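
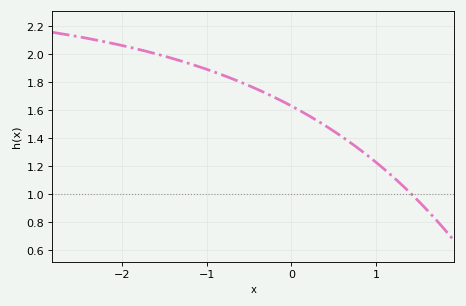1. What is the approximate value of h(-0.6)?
1.8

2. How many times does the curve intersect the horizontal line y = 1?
1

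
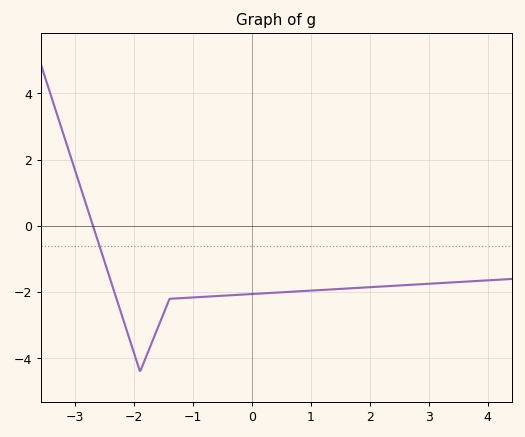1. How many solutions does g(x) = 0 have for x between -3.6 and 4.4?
1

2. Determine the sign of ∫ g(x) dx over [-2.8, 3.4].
negative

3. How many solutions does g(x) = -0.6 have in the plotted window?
1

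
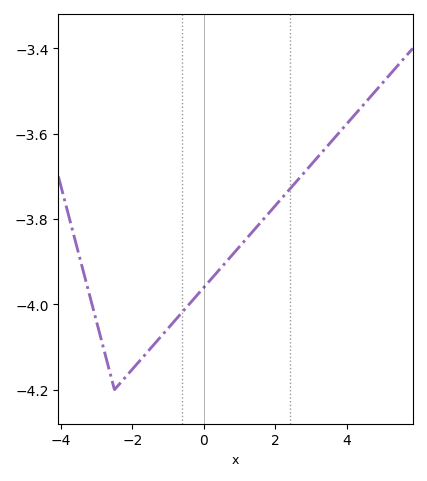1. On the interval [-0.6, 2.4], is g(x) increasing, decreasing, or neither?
increasing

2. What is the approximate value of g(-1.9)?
-4.14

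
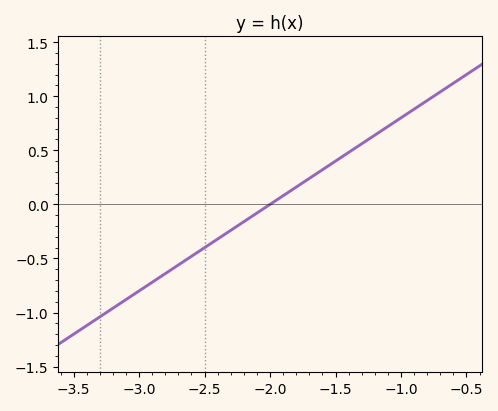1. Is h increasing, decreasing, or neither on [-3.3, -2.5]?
increasing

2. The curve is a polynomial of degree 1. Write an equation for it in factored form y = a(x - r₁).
y = 0.8(x + 2)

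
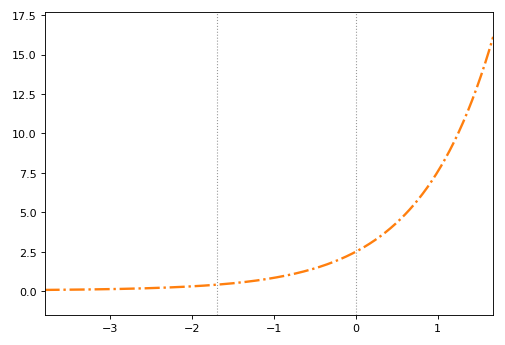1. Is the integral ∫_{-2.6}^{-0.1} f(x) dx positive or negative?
positive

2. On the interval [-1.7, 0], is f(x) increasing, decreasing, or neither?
increasing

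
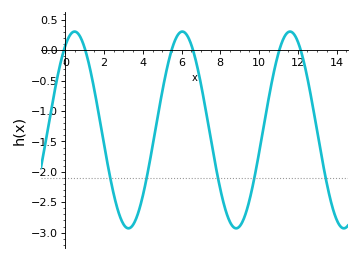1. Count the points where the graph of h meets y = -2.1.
5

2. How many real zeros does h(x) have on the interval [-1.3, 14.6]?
6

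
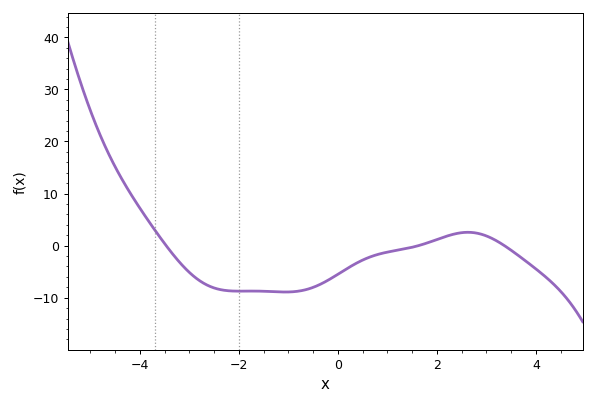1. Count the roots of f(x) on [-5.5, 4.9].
3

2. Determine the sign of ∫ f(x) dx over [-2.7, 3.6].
negative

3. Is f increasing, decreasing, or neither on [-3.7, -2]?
decreasing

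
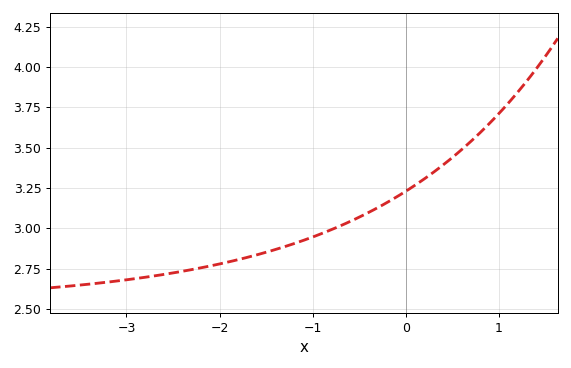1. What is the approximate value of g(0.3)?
3.34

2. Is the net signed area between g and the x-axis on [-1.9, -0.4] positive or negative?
positive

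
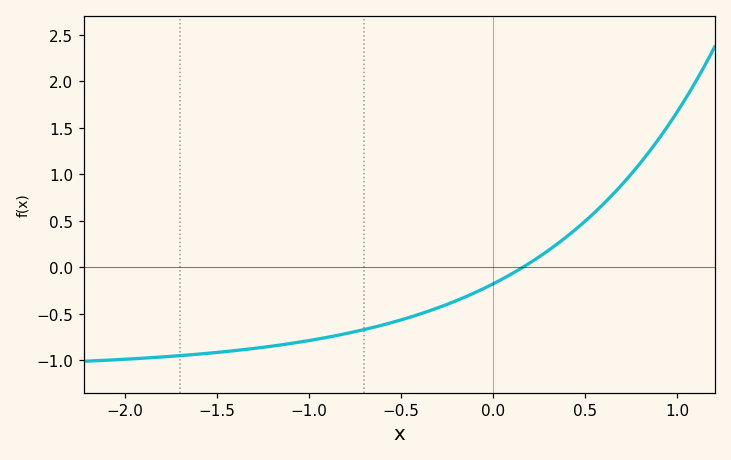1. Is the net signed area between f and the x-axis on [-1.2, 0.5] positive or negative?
negative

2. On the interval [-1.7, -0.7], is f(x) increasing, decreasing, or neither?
increasing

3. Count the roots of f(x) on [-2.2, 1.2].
1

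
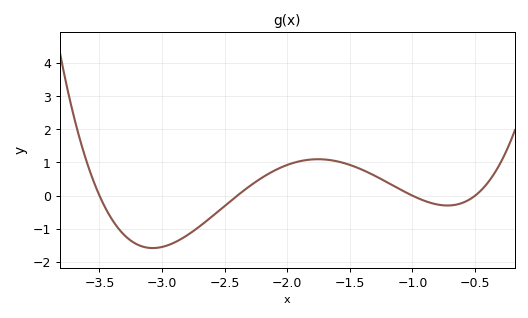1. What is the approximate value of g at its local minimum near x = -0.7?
-0.296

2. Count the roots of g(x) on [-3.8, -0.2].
4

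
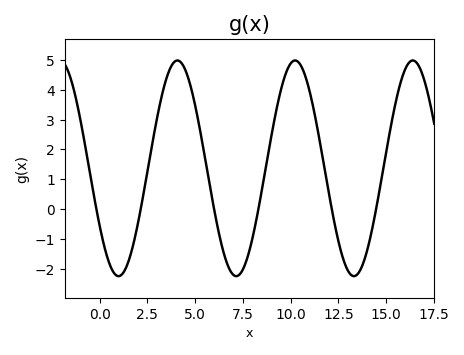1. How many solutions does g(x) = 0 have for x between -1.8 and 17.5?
6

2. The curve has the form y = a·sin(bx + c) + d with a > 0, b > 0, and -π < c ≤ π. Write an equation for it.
y = 3.61sin(1.02x - 2.58) + 1.37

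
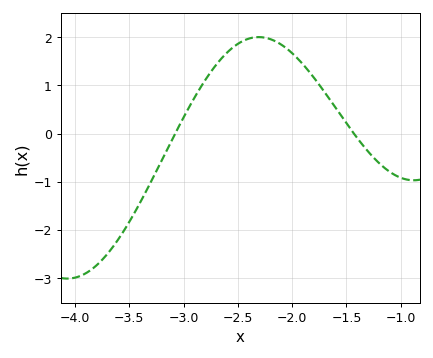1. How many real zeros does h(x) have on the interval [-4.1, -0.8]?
2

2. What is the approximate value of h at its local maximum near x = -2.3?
2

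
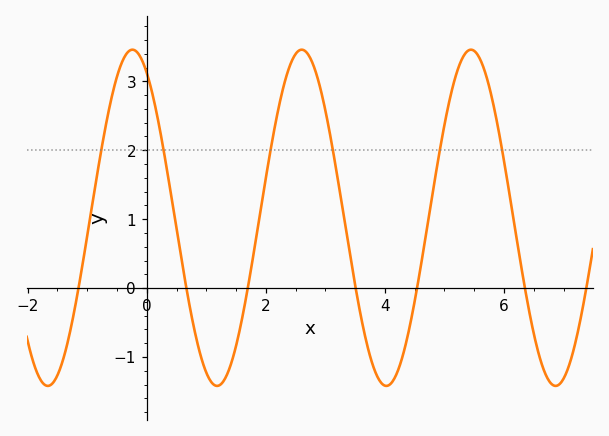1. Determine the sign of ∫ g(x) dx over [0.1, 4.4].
positive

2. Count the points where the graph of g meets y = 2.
6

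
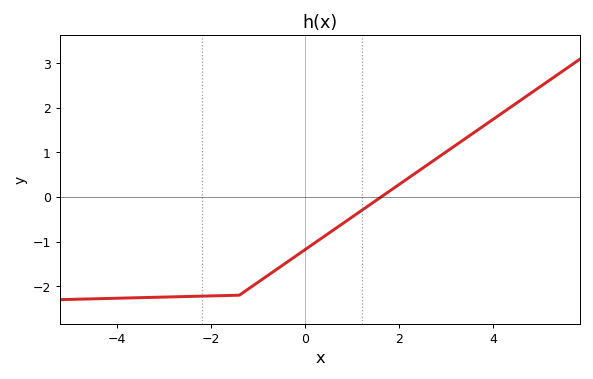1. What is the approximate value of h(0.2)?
-1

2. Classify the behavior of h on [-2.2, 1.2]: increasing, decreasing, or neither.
increasing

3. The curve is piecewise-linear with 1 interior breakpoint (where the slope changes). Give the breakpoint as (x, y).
(-1.4, -2.2)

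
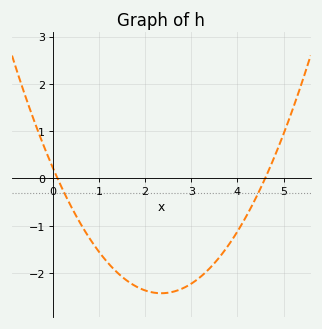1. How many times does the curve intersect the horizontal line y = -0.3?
2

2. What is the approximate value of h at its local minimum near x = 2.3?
-2.4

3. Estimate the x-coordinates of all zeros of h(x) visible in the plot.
0.1, 4.6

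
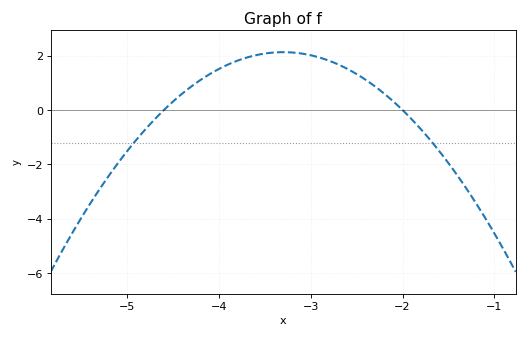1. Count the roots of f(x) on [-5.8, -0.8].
2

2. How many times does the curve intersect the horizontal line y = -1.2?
2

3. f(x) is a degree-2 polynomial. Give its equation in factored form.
y = -1.26(x + 4.6)(x + 2)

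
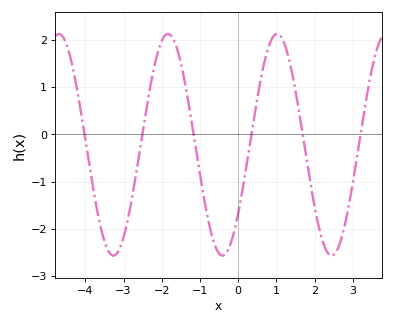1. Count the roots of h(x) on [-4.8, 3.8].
6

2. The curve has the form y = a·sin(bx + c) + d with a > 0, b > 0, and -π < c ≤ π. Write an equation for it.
y = 2.35sin(2.2x - 0.67) - 0.22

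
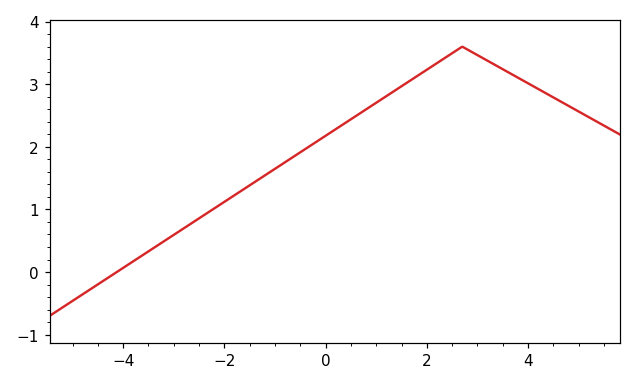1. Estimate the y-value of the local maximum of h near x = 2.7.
3.6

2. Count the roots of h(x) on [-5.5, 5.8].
1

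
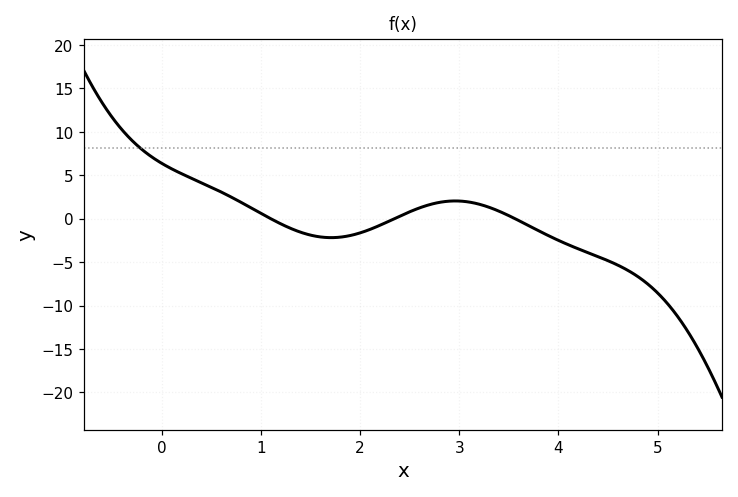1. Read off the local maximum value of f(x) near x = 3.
2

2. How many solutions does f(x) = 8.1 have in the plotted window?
1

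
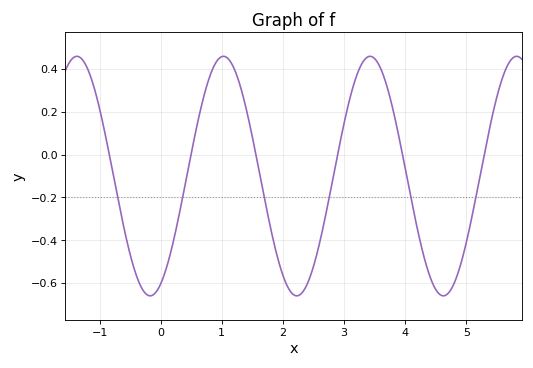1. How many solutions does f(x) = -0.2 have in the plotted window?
6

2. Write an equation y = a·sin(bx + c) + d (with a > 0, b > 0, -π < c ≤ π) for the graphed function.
y = 0.56sin(2.62x - 1.12) - 0.1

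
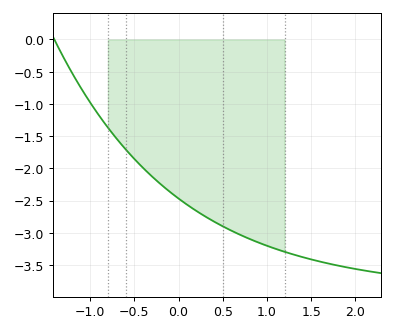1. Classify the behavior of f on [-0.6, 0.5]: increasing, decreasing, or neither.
decreasing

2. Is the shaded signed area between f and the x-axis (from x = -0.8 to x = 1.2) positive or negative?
negative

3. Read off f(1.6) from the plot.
-3.45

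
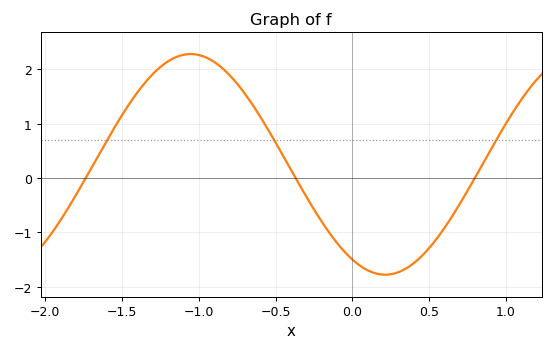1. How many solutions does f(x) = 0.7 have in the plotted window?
3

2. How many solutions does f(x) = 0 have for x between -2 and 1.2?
3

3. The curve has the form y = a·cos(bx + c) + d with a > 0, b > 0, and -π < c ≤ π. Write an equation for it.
y = 2.03cos(2.5x + 2.6) + 0.25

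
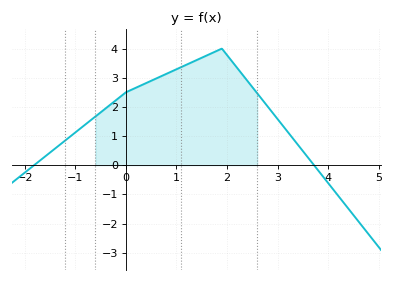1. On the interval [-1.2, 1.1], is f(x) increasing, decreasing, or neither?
increasing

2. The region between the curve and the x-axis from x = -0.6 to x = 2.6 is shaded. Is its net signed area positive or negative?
positive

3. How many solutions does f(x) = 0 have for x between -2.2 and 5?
2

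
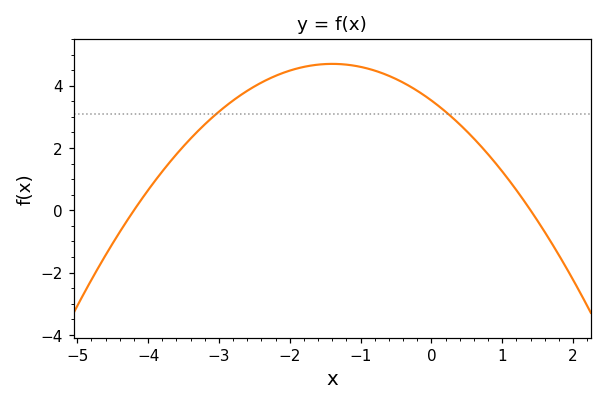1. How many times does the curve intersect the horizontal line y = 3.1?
2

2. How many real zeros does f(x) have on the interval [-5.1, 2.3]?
2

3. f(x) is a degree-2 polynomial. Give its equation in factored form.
y = -0.6(x + 4.2)(x - 1.4)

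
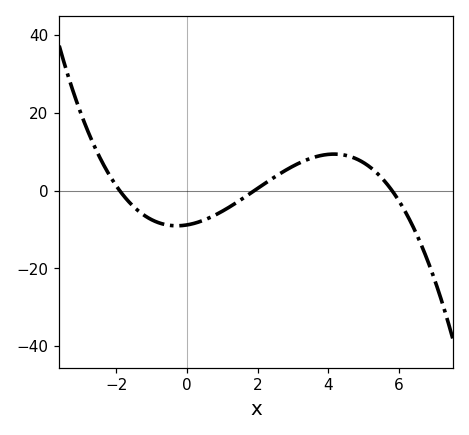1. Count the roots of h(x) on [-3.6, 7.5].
3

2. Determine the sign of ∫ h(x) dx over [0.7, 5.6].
positive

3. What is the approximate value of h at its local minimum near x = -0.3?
-10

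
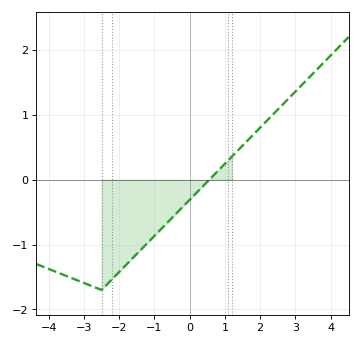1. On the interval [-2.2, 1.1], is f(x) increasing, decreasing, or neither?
increasing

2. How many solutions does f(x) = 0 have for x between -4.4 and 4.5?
1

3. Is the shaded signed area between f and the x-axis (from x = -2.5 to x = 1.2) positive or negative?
negative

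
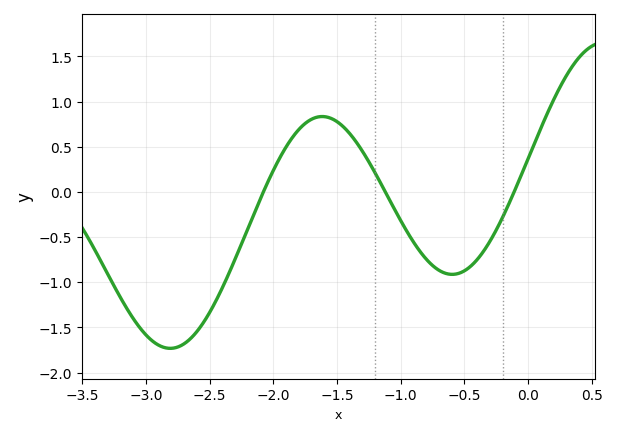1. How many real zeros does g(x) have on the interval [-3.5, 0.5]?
3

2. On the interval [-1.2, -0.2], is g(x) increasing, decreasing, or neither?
neither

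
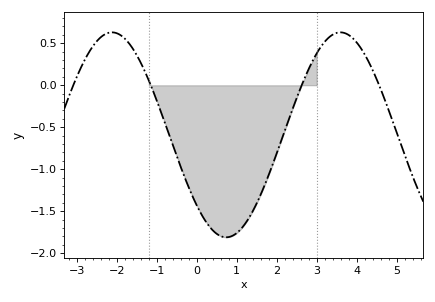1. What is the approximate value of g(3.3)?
0.55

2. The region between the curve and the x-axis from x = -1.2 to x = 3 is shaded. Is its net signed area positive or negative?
negative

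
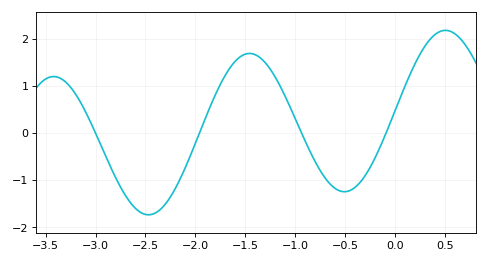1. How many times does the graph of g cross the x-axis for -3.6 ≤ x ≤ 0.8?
4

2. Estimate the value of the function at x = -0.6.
-1.2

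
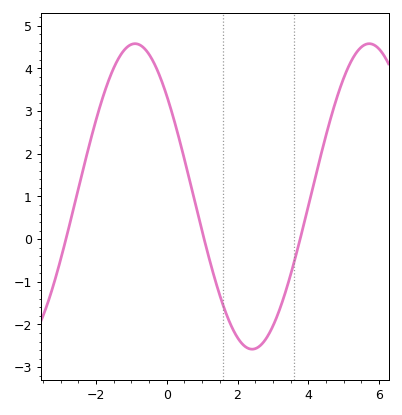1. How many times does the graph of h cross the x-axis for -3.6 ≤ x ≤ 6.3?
3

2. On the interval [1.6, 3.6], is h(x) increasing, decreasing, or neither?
neither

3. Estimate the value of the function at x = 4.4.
2.12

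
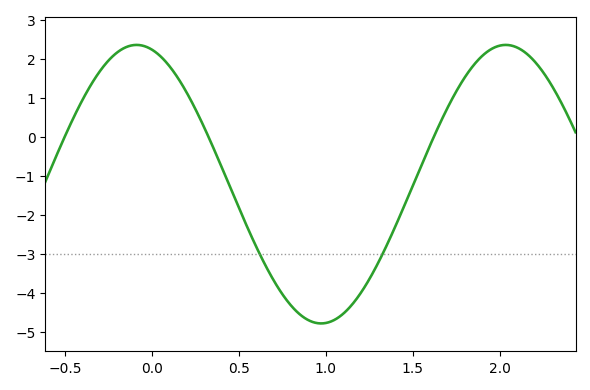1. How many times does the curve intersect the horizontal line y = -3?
2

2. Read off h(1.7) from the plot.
0.74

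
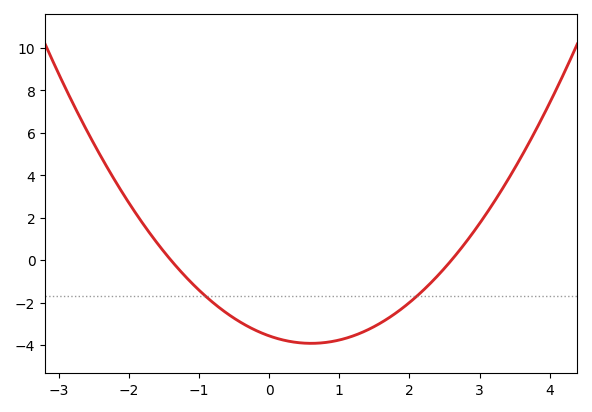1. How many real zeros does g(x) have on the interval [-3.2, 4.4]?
2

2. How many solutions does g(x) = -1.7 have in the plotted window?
2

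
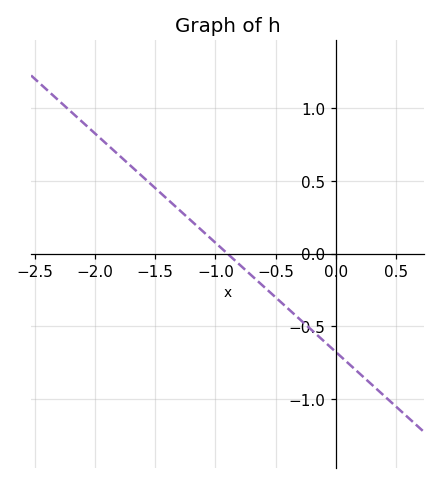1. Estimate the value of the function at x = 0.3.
-0.9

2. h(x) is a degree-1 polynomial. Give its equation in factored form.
y = -0.75(x + 0.9)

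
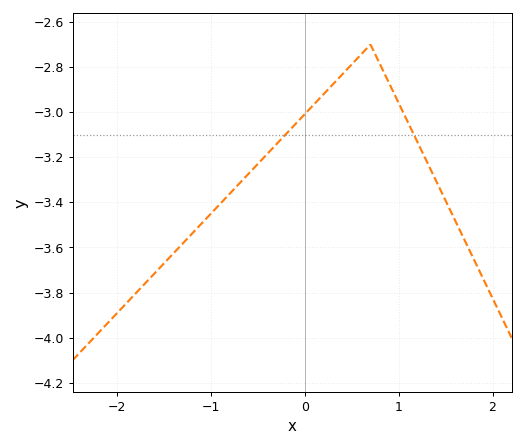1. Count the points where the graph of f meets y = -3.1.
2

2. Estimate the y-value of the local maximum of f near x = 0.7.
-2.7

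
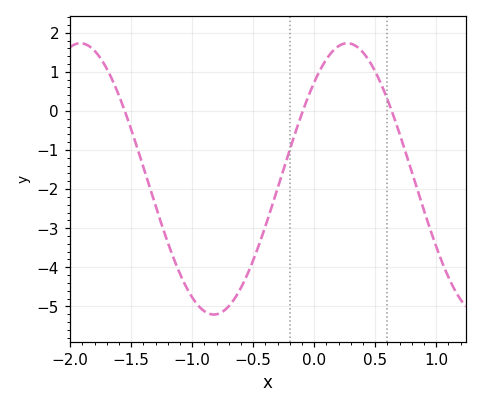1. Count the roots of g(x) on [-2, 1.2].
3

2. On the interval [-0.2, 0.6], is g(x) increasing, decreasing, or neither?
neither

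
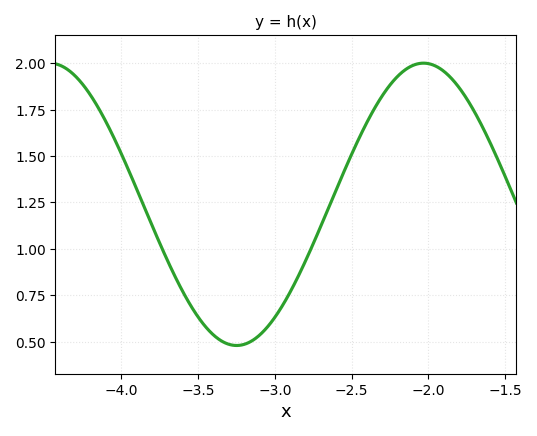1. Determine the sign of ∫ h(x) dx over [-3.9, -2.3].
positive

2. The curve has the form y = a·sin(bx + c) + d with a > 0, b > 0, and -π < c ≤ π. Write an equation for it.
y = 0.76sin(2.58x + 0.53) + 1.24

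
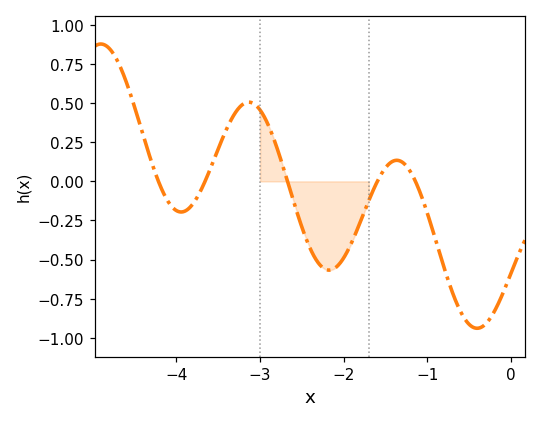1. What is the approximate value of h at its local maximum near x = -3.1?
0.506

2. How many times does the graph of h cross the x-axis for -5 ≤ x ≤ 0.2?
5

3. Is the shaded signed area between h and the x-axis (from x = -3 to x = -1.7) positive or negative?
negative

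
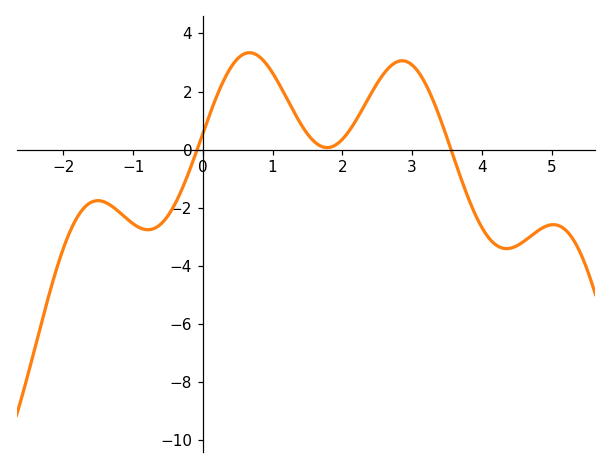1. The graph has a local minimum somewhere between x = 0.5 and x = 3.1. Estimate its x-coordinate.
1.8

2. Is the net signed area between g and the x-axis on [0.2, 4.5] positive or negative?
positive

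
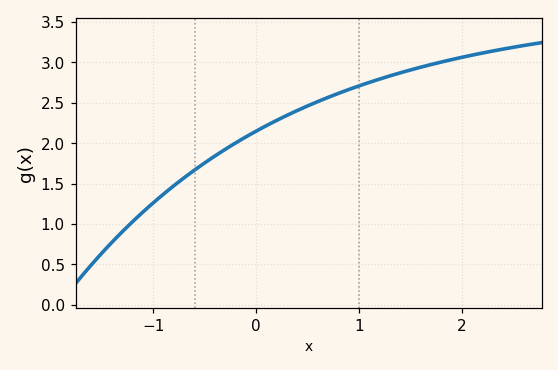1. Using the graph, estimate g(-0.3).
1.95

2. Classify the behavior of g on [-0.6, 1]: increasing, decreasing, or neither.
increasing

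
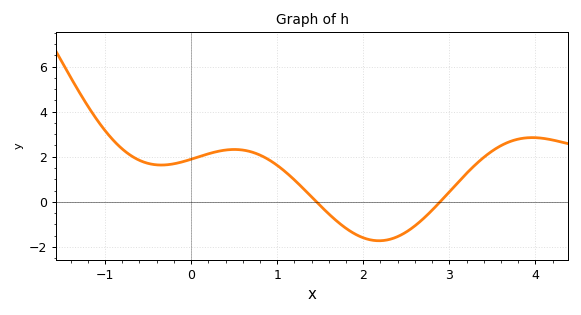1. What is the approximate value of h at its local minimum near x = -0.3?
1.63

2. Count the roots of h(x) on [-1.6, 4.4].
2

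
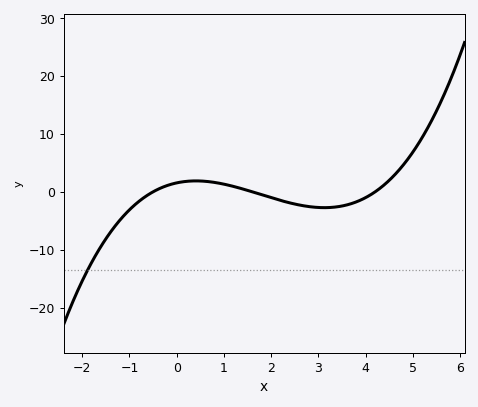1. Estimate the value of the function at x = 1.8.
-0.508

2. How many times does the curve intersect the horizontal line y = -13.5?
1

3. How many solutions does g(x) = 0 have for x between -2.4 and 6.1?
3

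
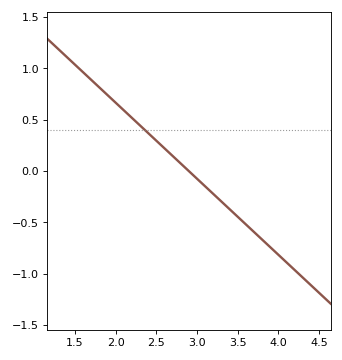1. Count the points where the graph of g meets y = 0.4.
1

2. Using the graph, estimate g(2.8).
0.05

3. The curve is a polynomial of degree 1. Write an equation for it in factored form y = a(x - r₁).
y = -0.74(x - 2.9)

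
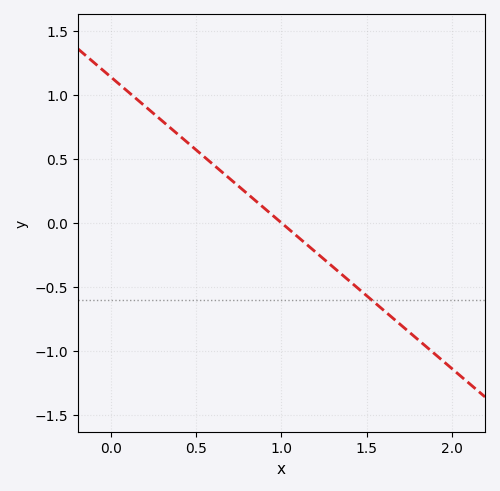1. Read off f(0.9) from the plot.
0.1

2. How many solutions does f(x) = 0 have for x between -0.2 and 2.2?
1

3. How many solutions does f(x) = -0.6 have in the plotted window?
1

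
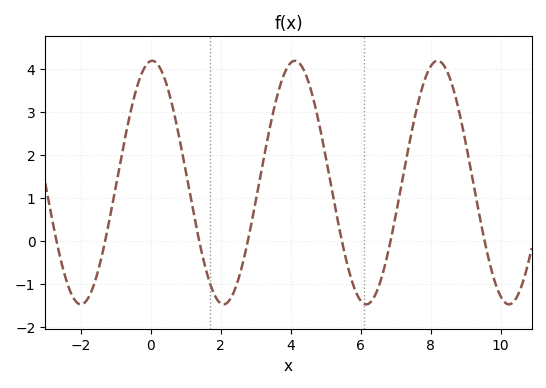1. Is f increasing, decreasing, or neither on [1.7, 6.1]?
neither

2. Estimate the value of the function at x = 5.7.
-0.802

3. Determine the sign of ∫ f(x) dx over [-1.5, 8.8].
positive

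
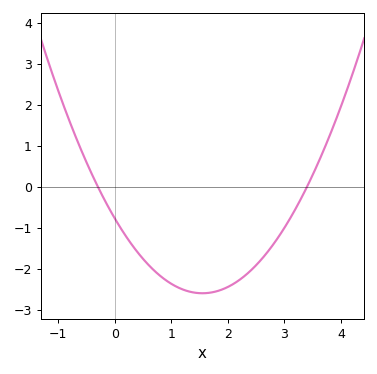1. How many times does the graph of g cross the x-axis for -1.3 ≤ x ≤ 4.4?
2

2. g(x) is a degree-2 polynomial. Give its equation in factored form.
y = 0.76(x + 0.3)(x - 3.4)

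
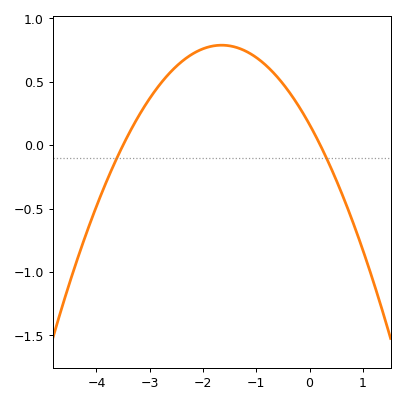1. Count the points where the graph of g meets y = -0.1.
2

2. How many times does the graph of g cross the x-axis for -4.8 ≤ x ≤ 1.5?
2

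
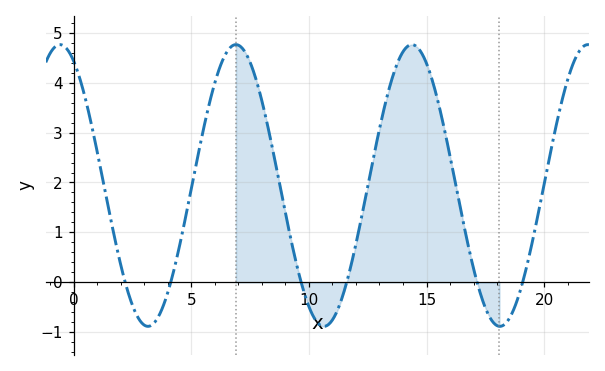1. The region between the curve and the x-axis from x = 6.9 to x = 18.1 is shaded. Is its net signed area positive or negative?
positive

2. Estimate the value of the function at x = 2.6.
-0.576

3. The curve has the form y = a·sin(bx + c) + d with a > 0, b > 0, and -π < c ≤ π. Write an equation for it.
y = 2.82sin(0.84x + 2.06) + 1.94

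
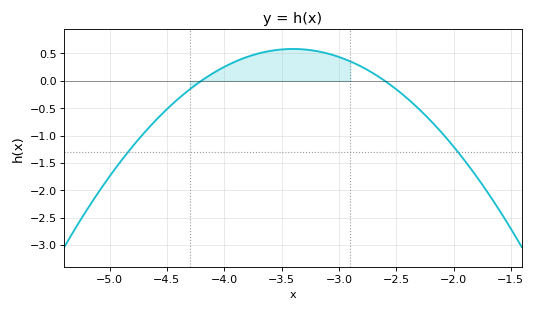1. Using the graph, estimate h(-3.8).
0.45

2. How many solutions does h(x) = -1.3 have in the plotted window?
2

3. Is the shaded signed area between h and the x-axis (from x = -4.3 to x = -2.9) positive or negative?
positive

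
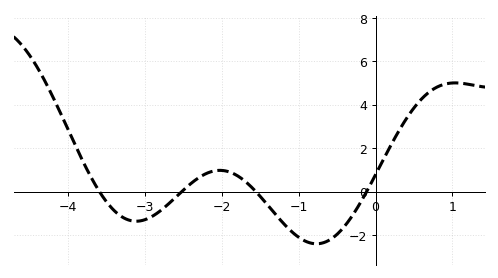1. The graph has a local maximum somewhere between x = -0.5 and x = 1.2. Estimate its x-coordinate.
1.04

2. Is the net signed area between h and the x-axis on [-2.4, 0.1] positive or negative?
negative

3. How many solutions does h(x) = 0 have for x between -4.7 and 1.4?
4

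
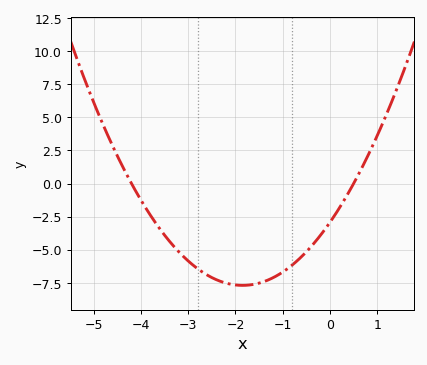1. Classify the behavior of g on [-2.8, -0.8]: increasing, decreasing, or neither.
neither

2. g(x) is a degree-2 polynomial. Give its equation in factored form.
y = 1.39(x + 4.2)(x - 0.5)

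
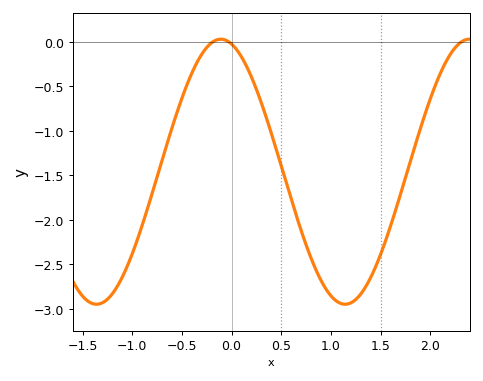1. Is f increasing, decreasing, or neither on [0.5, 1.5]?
neither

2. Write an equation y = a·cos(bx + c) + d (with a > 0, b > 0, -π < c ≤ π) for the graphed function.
y = 1.49cos(2.5x + 0.27) - 1.46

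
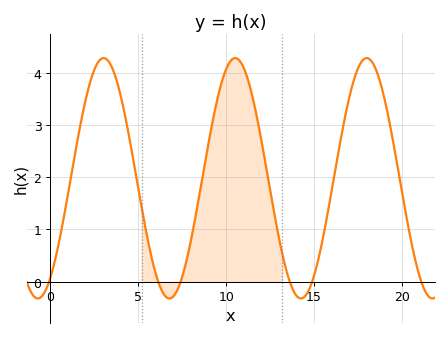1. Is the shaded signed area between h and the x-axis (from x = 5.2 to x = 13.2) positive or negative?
positive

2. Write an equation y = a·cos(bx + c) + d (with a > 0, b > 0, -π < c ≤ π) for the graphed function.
y = 2.3cos(0.84x - 2.55) + 1.98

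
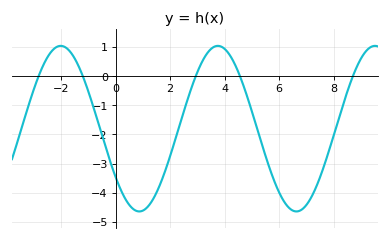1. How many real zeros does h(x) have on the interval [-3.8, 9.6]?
5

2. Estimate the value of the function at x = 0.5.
-4.4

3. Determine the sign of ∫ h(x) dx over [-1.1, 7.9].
negative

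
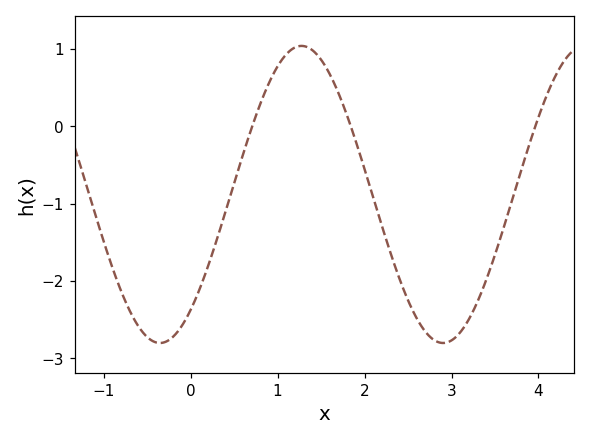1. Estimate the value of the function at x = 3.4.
-2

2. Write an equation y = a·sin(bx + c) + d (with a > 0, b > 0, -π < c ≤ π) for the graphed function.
y = 1.92sin(1.9x - 0.89) - 0.88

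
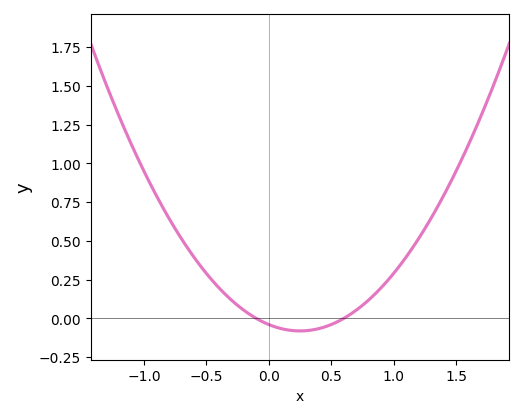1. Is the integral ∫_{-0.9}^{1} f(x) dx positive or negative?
positive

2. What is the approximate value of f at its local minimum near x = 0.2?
-0.1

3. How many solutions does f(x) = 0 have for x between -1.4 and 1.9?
2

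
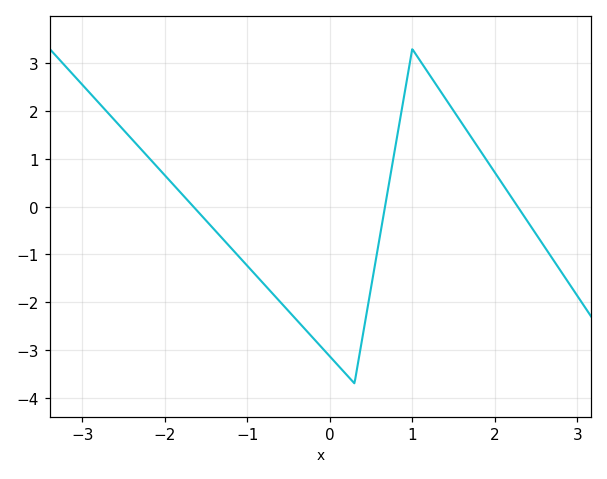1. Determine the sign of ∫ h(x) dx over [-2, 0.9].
negative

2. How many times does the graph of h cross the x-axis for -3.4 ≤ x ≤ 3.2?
3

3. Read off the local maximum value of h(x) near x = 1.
3.3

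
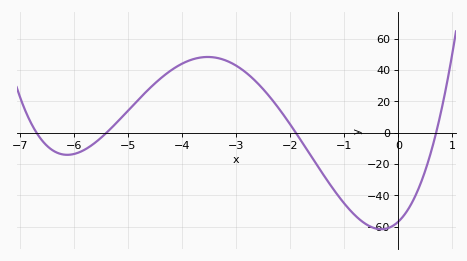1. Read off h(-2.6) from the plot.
32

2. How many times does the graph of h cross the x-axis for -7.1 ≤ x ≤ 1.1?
4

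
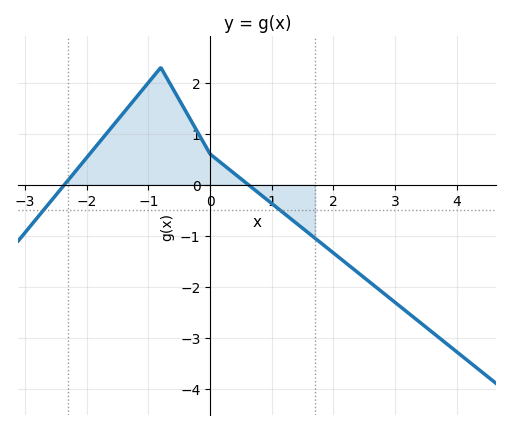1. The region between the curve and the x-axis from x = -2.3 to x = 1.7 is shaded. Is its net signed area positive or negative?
positive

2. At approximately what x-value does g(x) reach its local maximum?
-0.8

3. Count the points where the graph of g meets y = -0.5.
2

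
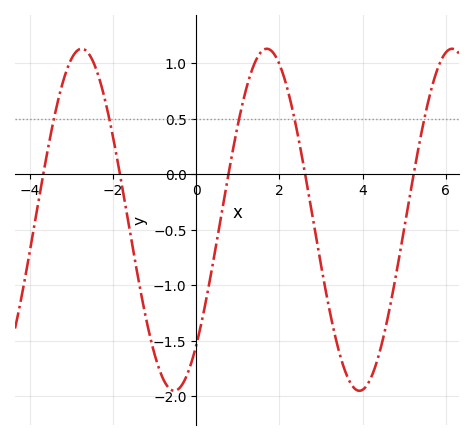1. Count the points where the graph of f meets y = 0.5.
5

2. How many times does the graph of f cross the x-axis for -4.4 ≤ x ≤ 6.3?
5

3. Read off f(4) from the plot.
-1.95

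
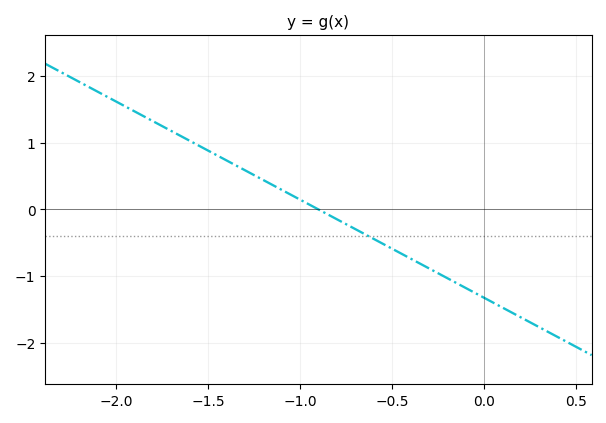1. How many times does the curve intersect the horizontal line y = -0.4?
1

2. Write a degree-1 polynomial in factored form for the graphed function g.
y = -1.47(x + 0.9)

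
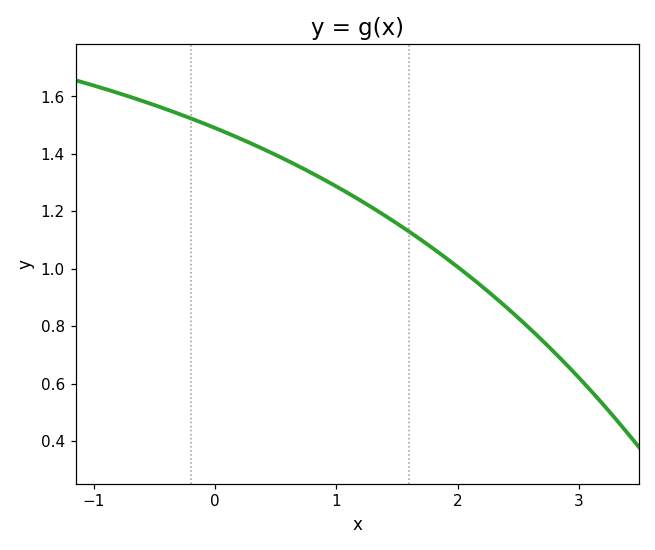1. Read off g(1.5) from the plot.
1.16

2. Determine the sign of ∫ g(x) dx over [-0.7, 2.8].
positive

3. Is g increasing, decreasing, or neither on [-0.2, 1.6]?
decreasing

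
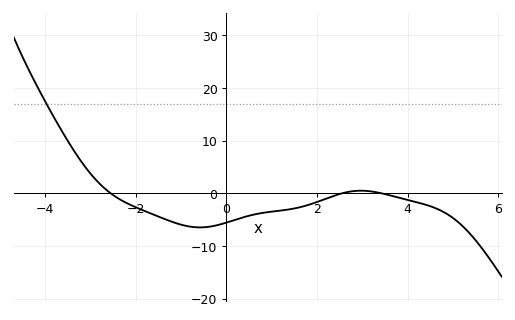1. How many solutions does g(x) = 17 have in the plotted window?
1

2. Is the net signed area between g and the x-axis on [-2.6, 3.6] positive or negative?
negative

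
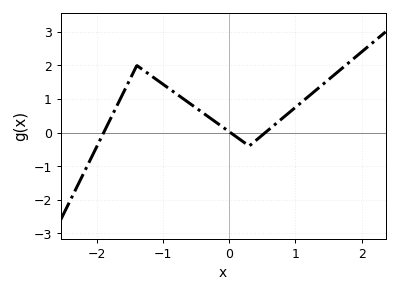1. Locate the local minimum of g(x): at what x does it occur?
0.301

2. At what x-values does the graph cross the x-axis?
-1.9, 0.017, 0.543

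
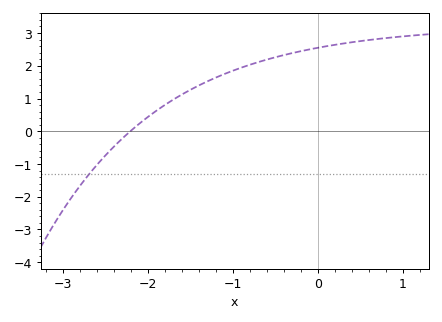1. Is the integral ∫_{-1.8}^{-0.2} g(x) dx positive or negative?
positive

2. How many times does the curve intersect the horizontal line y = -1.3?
1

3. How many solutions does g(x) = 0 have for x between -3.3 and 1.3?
1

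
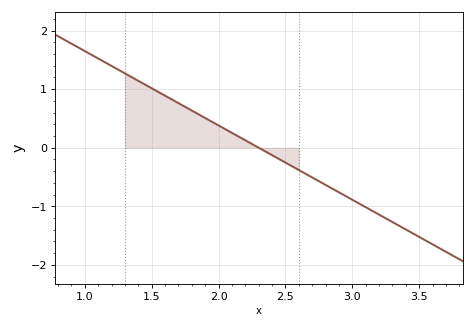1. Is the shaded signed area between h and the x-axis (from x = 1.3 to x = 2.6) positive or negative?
positive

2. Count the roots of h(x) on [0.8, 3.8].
1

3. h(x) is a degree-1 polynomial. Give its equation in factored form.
y = -1.27(x - 2.3)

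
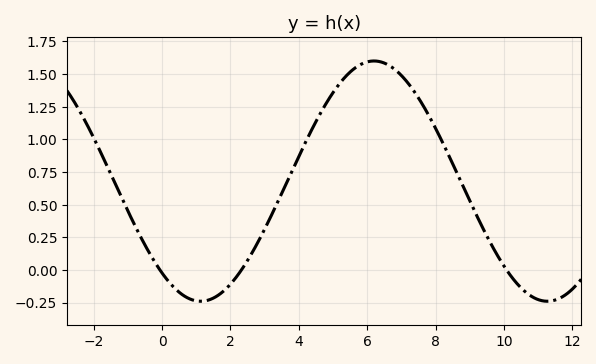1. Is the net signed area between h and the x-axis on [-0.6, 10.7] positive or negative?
positive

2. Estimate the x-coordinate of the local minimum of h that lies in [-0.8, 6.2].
1.13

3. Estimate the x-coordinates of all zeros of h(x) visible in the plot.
-0.062, 2.32, 10.1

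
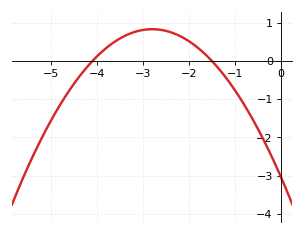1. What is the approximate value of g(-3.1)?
0.8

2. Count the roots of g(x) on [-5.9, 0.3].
2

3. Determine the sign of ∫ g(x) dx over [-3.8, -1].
positive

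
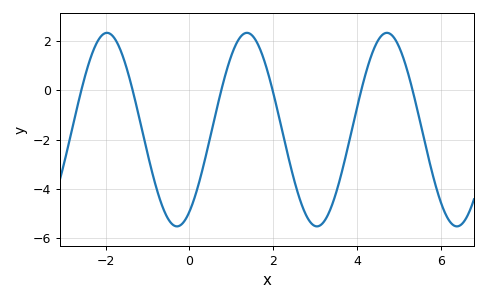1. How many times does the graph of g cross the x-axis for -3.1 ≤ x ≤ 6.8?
6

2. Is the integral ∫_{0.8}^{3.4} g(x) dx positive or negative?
negative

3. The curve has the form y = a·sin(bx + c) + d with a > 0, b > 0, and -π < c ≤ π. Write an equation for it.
y = 3.93sin(1.9x - 1) - 1.59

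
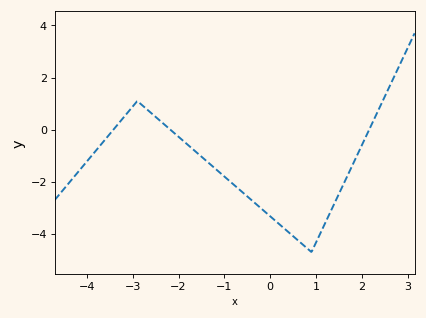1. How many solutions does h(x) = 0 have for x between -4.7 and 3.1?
3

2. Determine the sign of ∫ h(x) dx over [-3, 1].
negative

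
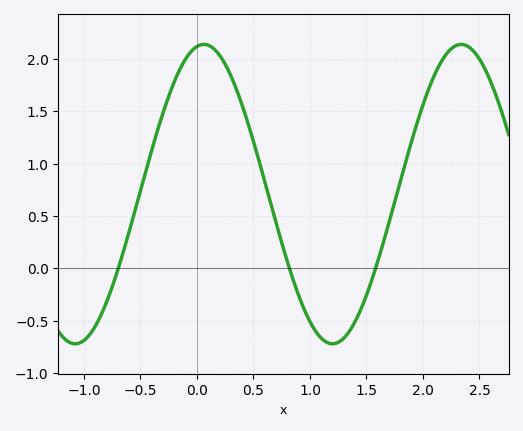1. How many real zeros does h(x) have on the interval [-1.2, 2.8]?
3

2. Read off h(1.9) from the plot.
1.2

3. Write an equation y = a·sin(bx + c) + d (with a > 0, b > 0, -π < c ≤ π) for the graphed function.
y = 1.43sin(2.8x + 1.4) + 0.71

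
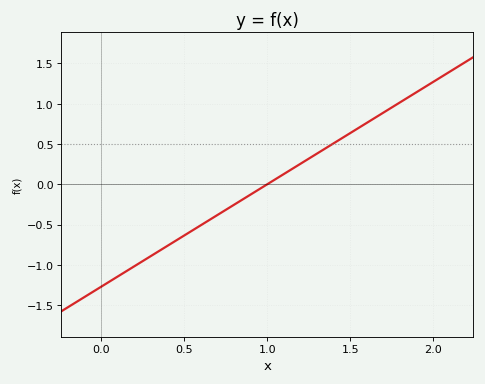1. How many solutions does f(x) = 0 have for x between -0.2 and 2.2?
1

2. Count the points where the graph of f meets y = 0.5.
1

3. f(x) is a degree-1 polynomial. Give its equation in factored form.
y = 1.27(x - 1)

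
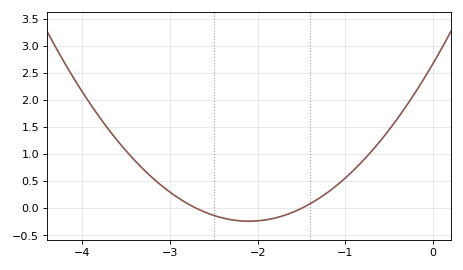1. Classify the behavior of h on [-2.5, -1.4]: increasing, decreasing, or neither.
neither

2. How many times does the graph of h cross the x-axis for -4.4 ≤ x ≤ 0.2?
2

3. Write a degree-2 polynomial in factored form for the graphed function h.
y = 0.66(x + 2.7)(x + 1.5)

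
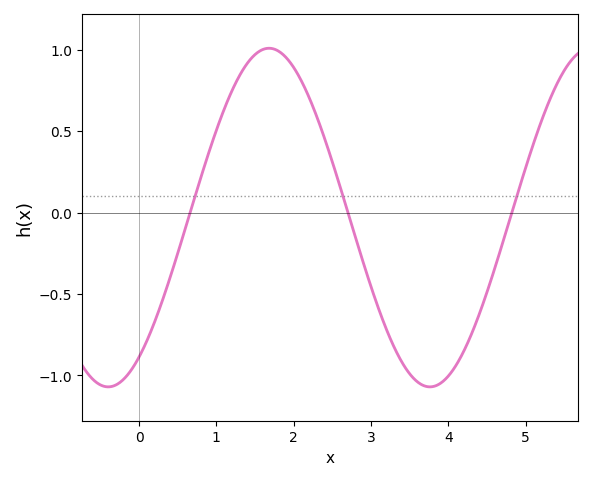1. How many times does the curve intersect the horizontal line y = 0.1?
3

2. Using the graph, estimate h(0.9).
0.35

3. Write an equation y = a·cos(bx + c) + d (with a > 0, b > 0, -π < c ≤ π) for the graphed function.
y = 1.04cos(1.5x - 2.5) - 0.03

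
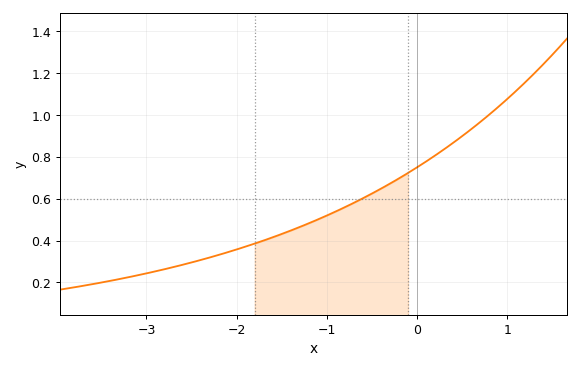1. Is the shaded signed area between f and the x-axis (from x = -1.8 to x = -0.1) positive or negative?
positive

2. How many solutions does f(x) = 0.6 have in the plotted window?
1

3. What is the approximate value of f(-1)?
0.52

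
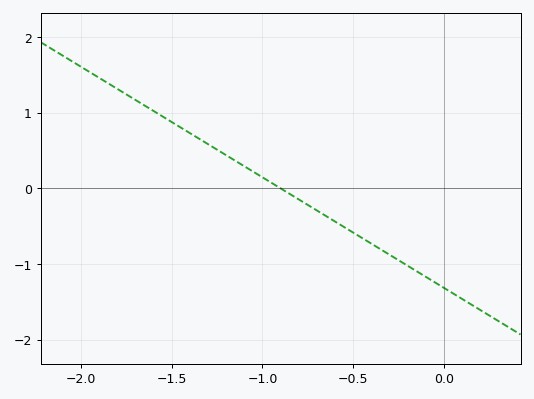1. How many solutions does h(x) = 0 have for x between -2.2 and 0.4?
1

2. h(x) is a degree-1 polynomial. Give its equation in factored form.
y = -1.46(x + 0.9)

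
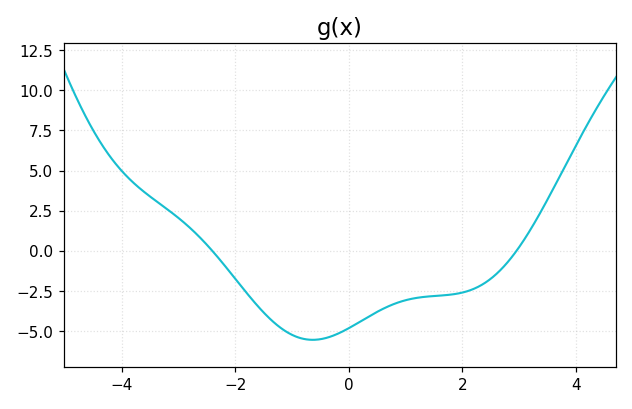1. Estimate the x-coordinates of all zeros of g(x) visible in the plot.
-2.41, 2.96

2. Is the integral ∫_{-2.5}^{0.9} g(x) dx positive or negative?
negative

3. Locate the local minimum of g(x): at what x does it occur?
-0.634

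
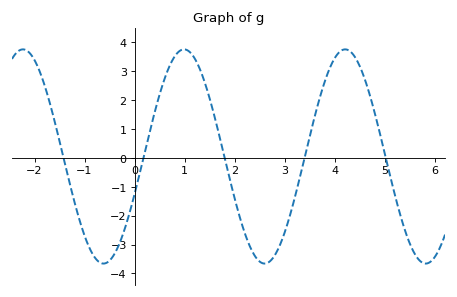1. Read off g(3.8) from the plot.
2.62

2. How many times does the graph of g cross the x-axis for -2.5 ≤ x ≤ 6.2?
5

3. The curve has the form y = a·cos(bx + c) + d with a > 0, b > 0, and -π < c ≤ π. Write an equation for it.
y = 3.71cos(1.95x - 1.93) + 0.05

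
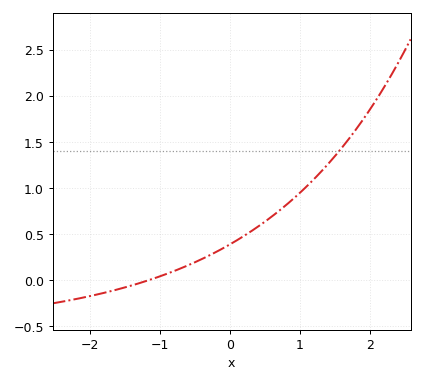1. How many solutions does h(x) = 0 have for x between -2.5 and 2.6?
1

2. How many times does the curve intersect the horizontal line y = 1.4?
1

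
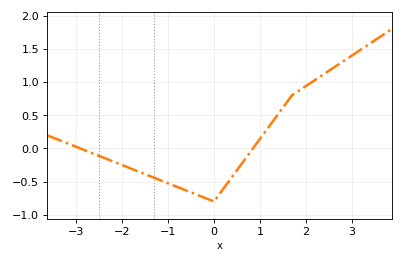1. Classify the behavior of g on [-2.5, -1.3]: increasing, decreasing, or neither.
decreasing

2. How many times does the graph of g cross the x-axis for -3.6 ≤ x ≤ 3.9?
2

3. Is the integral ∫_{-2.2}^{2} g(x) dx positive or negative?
negative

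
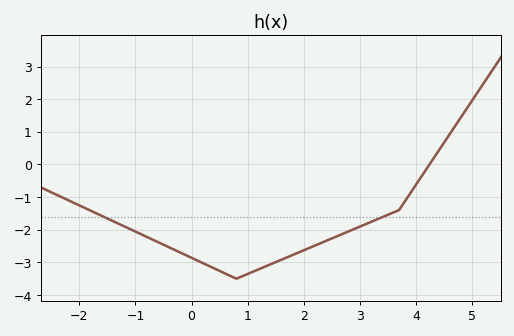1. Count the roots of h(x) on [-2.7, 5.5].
1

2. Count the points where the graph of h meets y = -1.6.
2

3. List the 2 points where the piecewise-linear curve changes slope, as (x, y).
(0.8, -3.5); (3.7, -1.4)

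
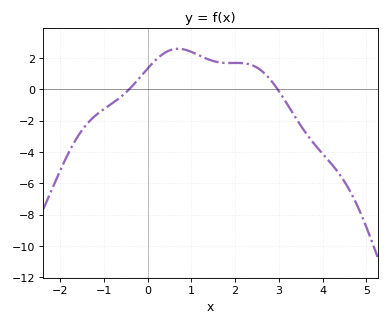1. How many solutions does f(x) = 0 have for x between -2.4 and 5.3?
2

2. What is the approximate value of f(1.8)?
1.69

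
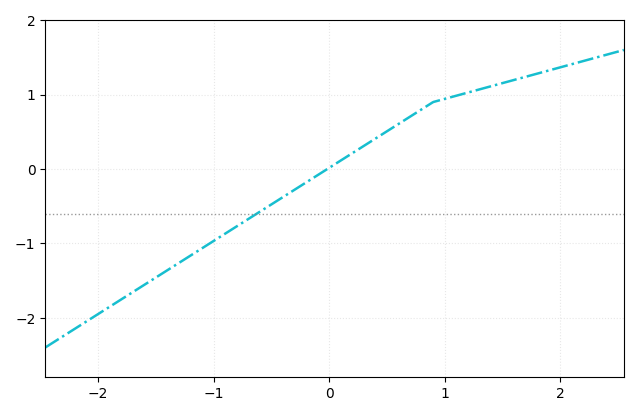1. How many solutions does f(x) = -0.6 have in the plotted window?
1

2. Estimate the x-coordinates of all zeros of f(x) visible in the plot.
-0.016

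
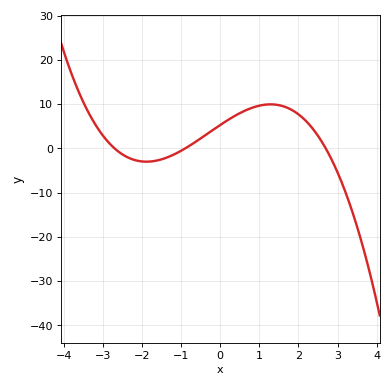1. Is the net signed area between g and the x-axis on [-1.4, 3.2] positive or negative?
positive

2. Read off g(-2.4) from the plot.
-2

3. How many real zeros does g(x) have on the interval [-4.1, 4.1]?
3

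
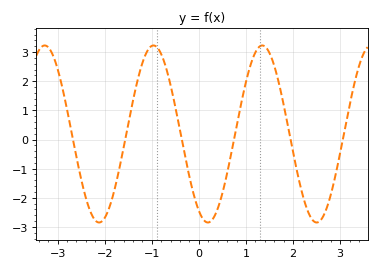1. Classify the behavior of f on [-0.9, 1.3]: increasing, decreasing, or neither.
neither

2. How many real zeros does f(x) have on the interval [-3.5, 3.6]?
6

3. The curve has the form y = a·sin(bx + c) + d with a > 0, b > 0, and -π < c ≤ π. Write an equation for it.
y = 3.04sin(2.7x - 2.1) + 0.19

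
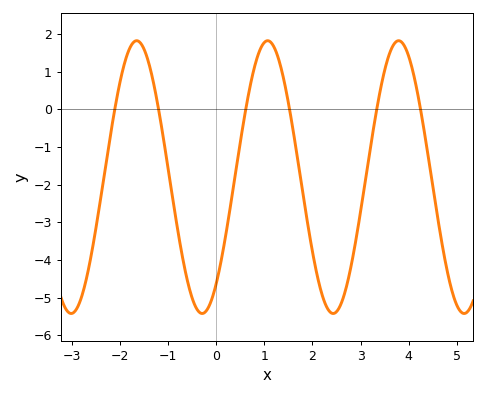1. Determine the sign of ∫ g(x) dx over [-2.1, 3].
negative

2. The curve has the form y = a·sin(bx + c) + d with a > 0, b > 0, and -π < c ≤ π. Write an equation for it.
y = 3.62sin(2.3x - 0.9) - 1.8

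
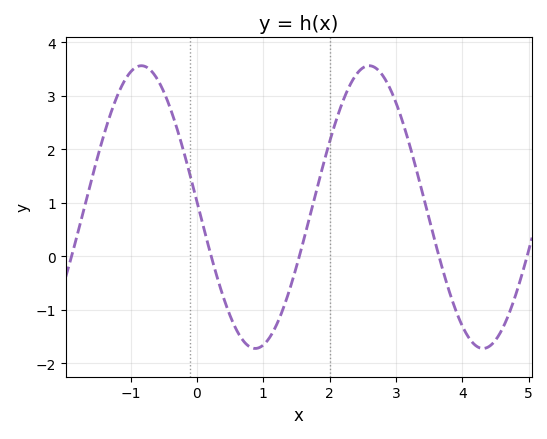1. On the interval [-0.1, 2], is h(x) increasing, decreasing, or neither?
neither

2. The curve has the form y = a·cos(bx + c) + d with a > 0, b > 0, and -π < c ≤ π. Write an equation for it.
y = 2.64cos(1.8x + 1.5) + 0.92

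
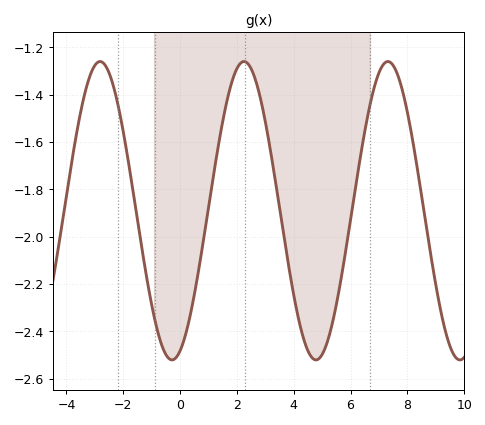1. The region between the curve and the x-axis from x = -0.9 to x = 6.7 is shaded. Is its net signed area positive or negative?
negative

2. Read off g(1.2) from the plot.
-1.72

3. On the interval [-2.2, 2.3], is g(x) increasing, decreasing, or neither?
neither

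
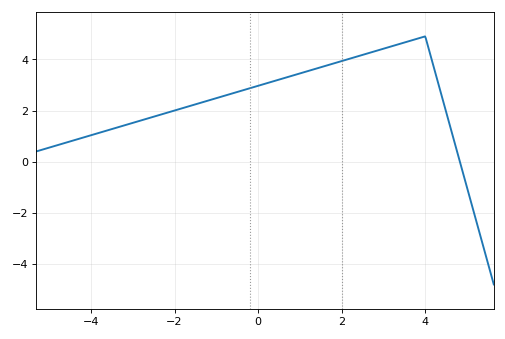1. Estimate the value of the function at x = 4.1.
4.4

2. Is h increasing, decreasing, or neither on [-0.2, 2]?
increasing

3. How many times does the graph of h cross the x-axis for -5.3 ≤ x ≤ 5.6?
1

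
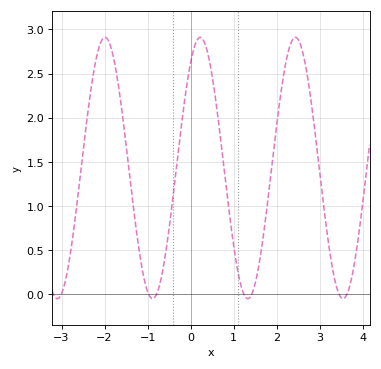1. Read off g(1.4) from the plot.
0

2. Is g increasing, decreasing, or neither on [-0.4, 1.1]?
neither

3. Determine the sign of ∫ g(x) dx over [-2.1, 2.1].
positive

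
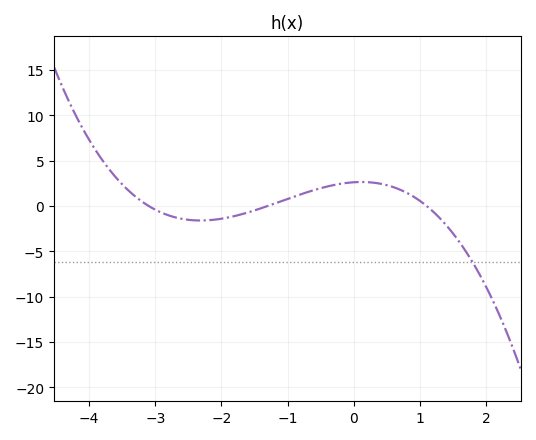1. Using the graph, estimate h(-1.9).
-1.5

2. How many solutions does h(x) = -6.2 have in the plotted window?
1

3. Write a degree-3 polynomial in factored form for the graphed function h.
y = -0.59(x + 3.1)(x + 1.3)(x - 1.1)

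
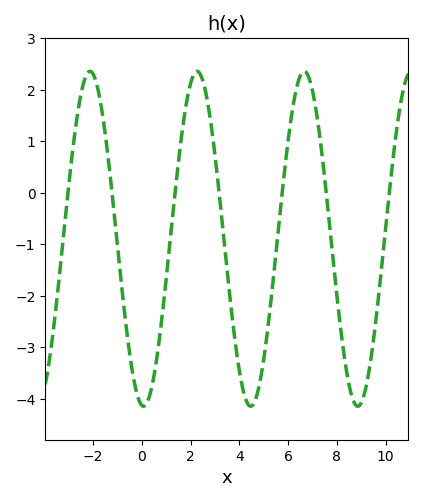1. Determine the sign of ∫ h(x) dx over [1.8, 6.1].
negative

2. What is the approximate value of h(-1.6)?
1.48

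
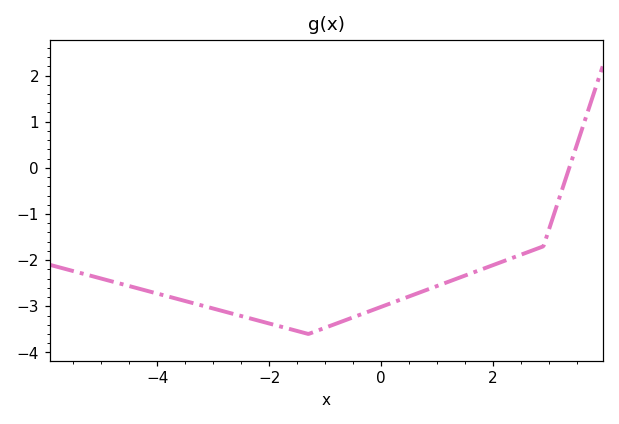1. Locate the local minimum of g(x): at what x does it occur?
-1.2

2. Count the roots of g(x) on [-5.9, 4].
1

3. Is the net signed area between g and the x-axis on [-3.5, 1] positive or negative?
negative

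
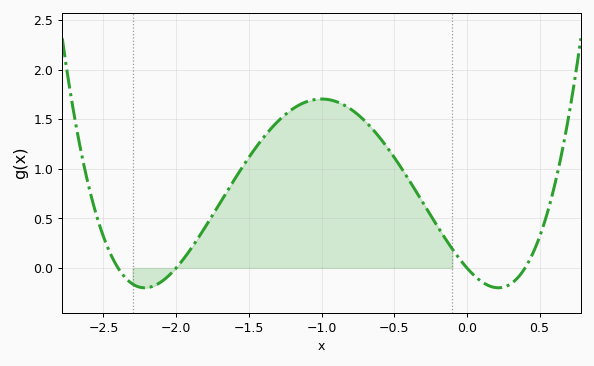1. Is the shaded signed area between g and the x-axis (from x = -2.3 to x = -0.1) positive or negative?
positive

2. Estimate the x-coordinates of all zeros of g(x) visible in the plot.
-2.4, -2, 0, 0.4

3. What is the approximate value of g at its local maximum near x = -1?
1.71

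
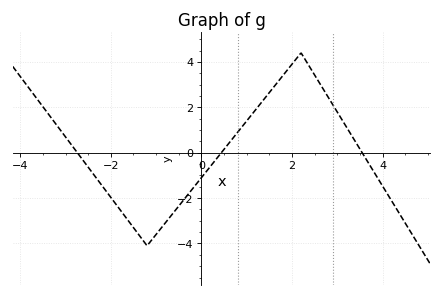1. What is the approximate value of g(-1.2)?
-4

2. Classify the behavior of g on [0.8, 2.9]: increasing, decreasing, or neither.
neither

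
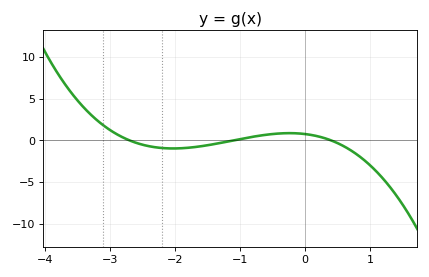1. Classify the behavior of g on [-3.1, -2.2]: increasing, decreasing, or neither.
decreasing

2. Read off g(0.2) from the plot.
0.483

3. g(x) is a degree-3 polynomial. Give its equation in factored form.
y = -0.64(x + 2.7)(x + 1.1)(x - 0.4)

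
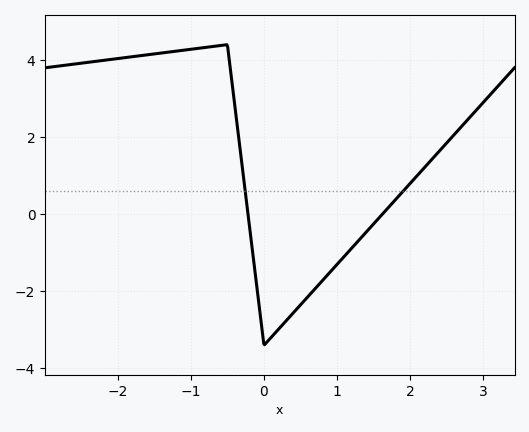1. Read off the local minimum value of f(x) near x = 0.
-3.4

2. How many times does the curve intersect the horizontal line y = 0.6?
2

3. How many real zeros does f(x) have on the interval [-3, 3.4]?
2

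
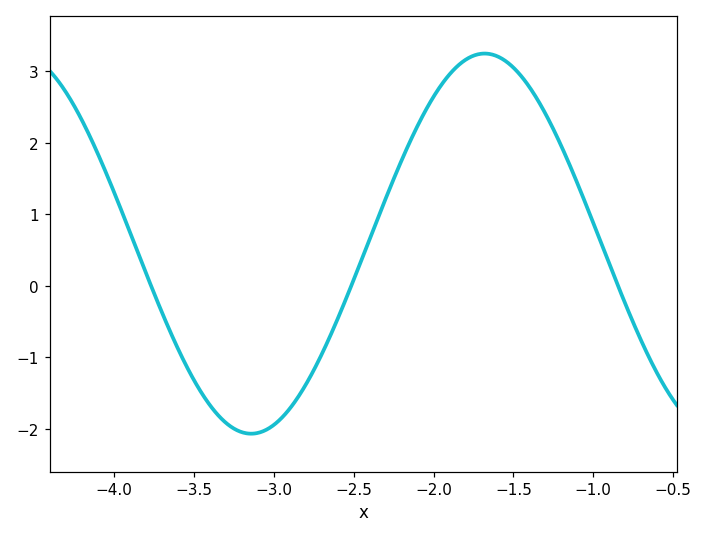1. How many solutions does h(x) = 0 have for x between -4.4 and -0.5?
3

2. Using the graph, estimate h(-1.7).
3.2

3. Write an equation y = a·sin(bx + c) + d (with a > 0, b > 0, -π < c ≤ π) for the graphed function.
y = 2.66sin(2.1x - 1.1) + 0.59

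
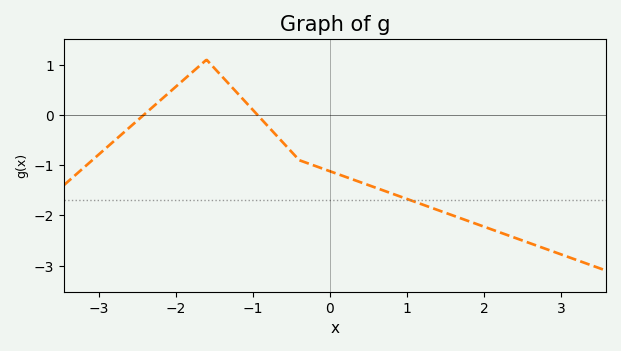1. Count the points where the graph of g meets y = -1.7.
1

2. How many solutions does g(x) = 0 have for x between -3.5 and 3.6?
2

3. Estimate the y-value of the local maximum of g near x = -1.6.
1.1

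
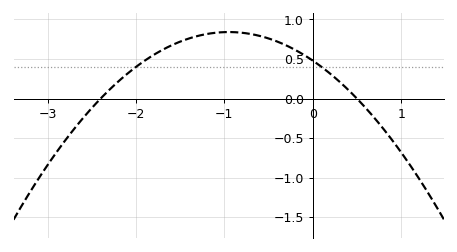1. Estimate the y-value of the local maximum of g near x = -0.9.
0.841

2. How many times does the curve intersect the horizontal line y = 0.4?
2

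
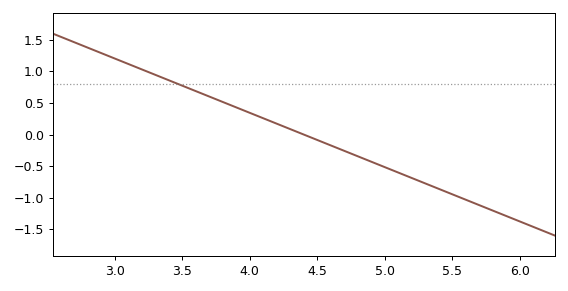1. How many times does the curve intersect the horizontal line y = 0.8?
1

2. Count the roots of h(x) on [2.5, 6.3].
1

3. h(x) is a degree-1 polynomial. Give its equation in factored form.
y = -0.86(x - 4.4)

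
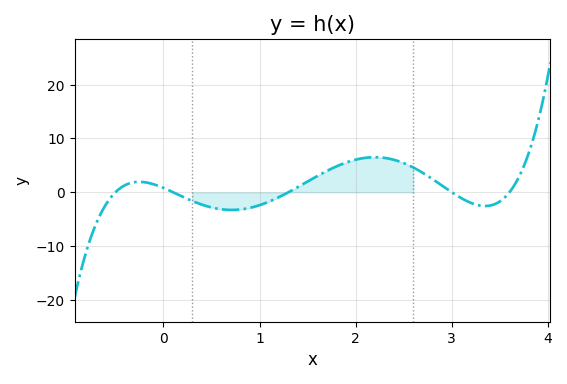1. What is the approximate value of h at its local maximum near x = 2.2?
6.52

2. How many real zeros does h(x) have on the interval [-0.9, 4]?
5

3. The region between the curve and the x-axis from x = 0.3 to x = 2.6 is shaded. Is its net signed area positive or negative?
positive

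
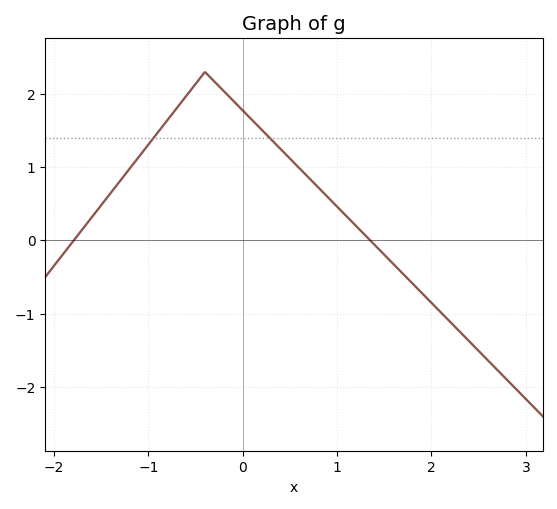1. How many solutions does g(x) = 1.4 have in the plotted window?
2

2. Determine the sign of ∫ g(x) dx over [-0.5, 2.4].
positive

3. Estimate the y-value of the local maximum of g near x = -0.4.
2.3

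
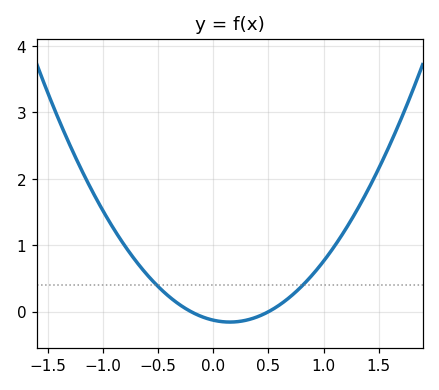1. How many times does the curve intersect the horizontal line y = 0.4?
2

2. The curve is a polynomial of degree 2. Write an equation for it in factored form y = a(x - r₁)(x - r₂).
y = 1.27(x + 0.2)(x - 0.5)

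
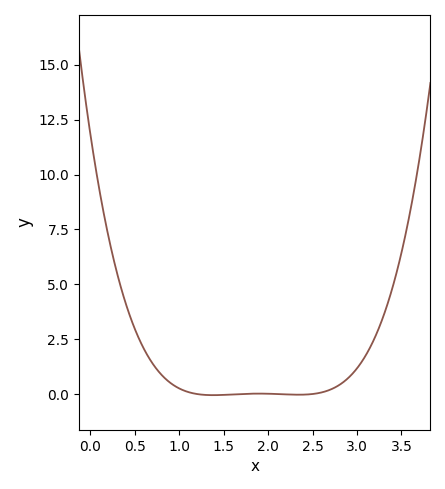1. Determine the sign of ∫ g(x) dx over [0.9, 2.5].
positive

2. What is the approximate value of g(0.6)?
2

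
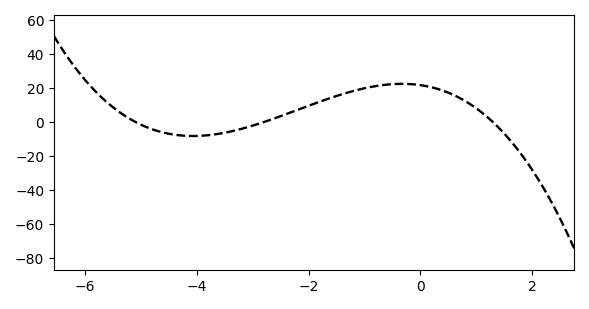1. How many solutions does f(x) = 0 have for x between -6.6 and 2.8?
3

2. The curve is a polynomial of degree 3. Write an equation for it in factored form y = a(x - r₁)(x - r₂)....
y = -1.17(x + 5.1)(x + 2.8)(x - 1.3)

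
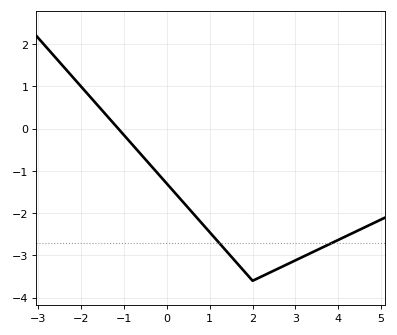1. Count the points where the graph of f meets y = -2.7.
2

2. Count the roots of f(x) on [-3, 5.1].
1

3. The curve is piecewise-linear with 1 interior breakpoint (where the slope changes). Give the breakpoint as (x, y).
(2, -3.6)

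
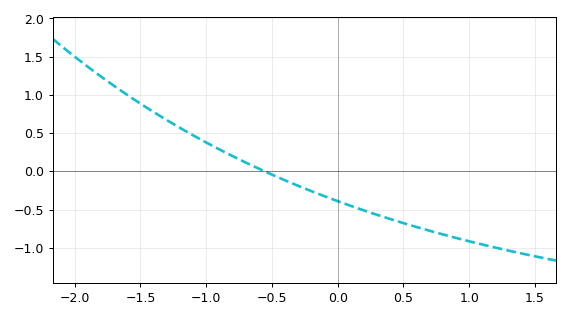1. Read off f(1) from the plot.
-0.915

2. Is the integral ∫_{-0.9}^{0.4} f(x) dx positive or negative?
negative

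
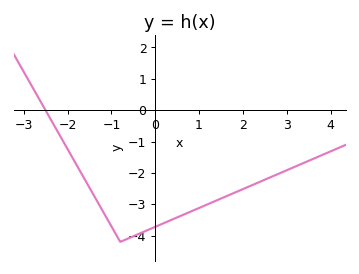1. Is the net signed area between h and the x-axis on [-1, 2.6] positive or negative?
negative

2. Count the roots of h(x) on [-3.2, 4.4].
1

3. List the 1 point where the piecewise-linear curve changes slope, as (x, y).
(-0.8, -4.2)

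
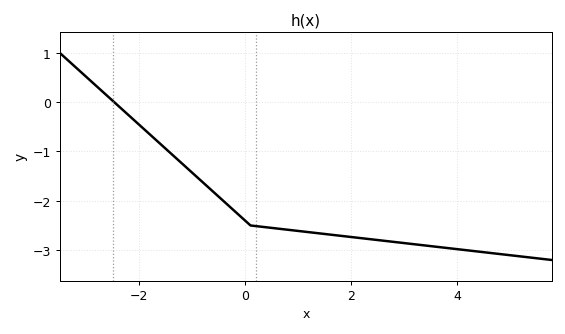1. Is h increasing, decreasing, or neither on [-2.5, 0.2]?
decreasing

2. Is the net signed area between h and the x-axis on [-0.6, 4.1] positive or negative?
negative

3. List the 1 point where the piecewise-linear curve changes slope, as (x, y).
(0.1, -2.5)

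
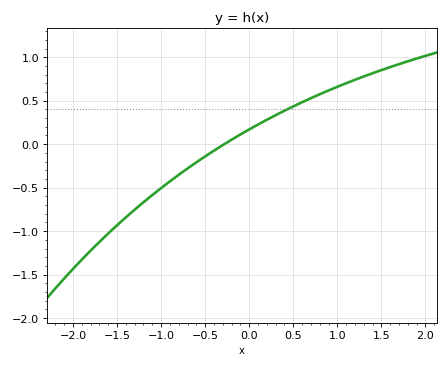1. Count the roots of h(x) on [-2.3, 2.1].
1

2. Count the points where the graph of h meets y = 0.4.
1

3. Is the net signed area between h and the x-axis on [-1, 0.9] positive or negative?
positive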